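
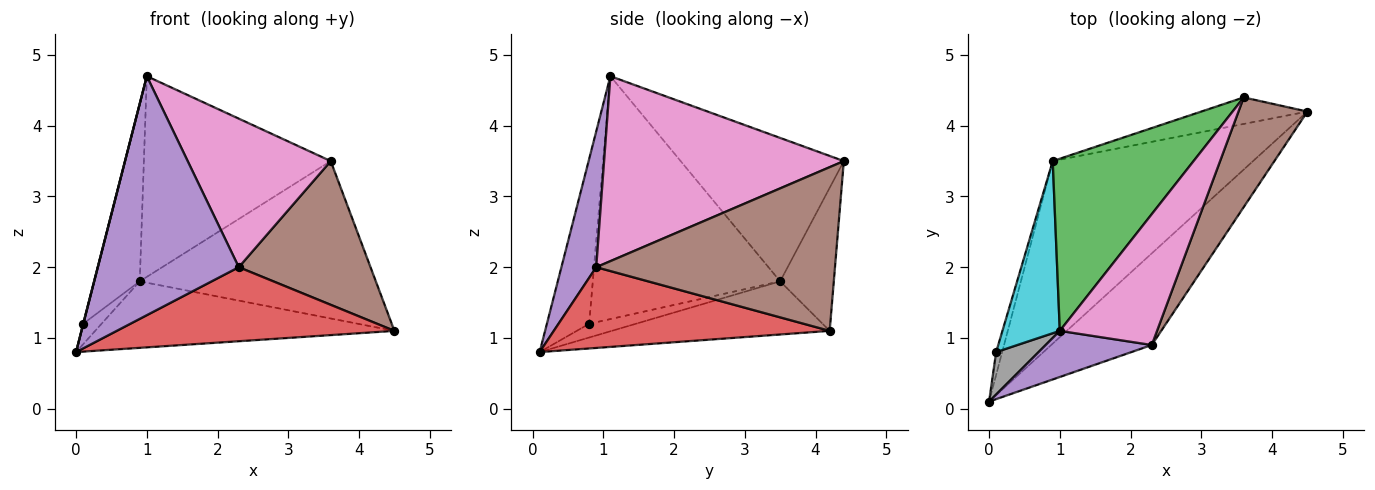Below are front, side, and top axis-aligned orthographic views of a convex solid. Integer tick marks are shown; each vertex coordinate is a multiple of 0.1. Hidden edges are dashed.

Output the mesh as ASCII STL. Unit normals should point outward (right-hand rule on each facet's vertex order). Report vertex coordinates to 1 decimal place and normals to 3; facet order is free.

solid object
 facet normal -0.242 0.332 -0.912
  outer loop
   vertex 0.9 3.5 1.8
   vertex 4.5 4.2 1.1
   vertex 0.0 0.1 0.8
  endloop
 endfacet
 facet normal -0.219 0.962 -0.162
  outer loop
   vertex 0.9 3.5 1.8
   vertex 3.6 4.4 3.5
   vertex 4.5 4.2 1.1
  endloop
 endfacet
 facet normal -0.553 0.633 0.543
  outer loop
   vertex 0.9 3.5 1.8
   vertex 1.0 1.1 4.7
   vertex 3.6 4.4 3.5
  endloop
 endfacet
 facet normal 0.530 -0.533 -0.660
  outer loop
   vertex 2.3 0.9 2.0
   vertex 0.0 0.1 0.8
   vertex 4.5 4.2 1.1
  endloop
 endfacet
 facet normal 0.236 -0.954 0.184
  outer loop
   vertex 2.3 0.9 2.0
   vertex 1.0 1.1 4.7
   vertex 0.0 0.1 0.8
  endloop
 endfacet
 facet normal 0.822 -0.453 0.346
  outer loop
   vertex 2.3 0.9 2.0
   vertex 4.5 4.2 1.1
   vertex 3.6 4.4 3.5
  endloop
 endfacet
 facet normal 0.783 -0.467 0.411
  outer loop
   vertex 2.3 0.9 2.0
   vertex 3.6 4.4 3.5
   vertex 1.0 1.1 4.7
  endloop
 endfacet
 facet normal -0.968 -0.004 0.249
  outer loop
   vertex 0.1 0.8 1.2
   vertex 0.0 0.1 0.8
   vertex 1.0 1.1 4.7
  endloop
 endfacet
 facet normal -0.861 0.339 -0.378
  outer loop
   vertex 0.1 0.8 1.2
   vertex 0.9 3.5 1.8
   vertex 0.0 0.1 0.8
  endloop
 endfacet
 facet normal -0.947 0.231 0.224
  outer loop
   vertex 0.1 0.8 1.2
   vertex 1.0 1.1 4.7
   vertex 0.9 3.5 1.8
  endloop
 endfacet
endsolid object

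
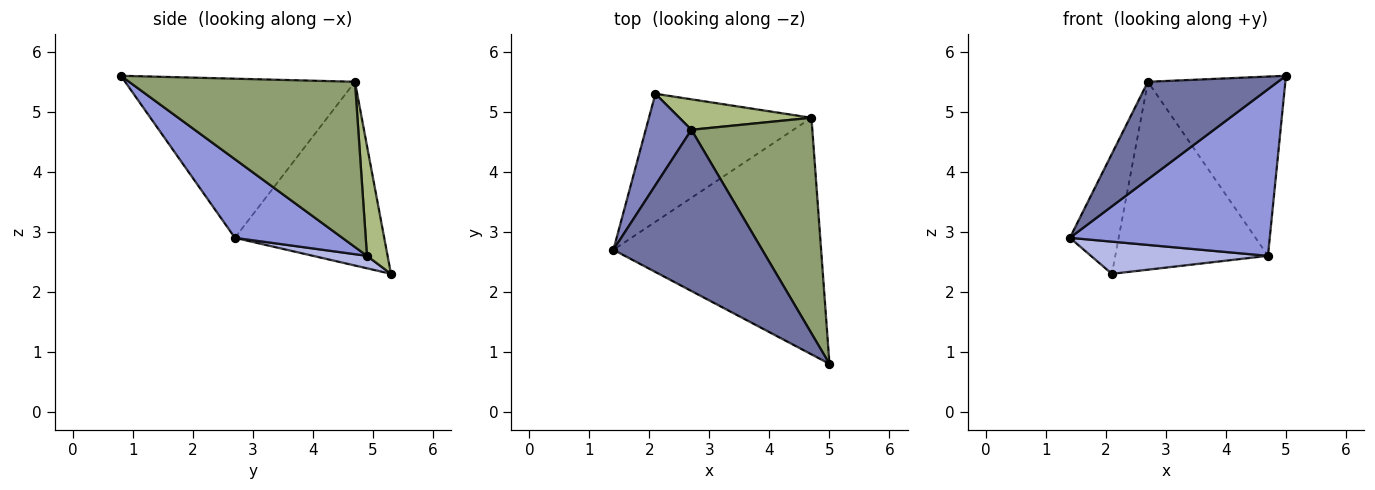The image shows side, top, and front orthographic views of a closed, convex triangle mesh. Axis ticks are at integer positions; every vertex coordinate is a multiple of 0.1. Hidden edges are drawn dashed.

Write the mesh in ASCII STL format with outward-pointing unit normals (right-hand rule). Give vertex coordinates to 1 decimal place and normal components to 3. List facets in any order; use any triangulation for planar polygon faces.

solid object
 facet normal -0.675 -0.382 0.631
  outer loop
   vertex 2.7 4.7 5.5
   vertex 1.4 2.7 2.9
   vertex 5.0 0.8 5.6
  endloop
 endfacet
 facet normal -0.925 0.302 0.230
  outer loop
   vertex 2.7 4.7 5.5
   vertex 2.1 5.3 2.3
   vertex 1.4 2.7 2.9
  endloop
 endfacet
 facet normal 0.296 -0.550 -0.781
  outer loop
   vertex 4.7 4.9 2.6
   vertex 5.0 0.8 5.6
   vertex 1.4 2.7 2.9
  endloop
 endfacet
 facet normal 0.074 -0.243 -0.967
  outer loop
   vertex 4.7 4.9 2.6
   vertex 1.4 2.7 2.9
   vertex 2.1 5.3 2.3
  endloop
 endfacet
 facet normal 0.724 0.441 0.530
  outer loop
   vertex 4.7 4.9 2.6
   vertex 2.7 4.7 5.5
   vertex 5.0 0.8 5.6
  endloop
 endfacet
 facet normal 0.132 0.978 0.159
  outer loop
   vertex 4.7 4.9 2.6
   vertex 2.1 5.3 2.3
   vertex 2.7 4.7 5.5
  endloop
 endfacet
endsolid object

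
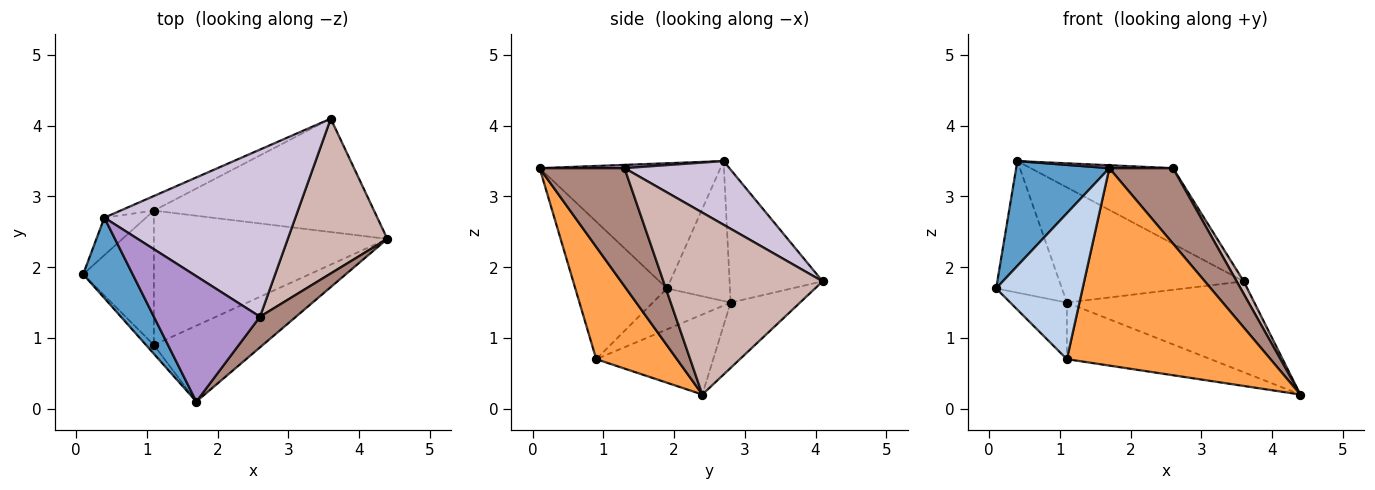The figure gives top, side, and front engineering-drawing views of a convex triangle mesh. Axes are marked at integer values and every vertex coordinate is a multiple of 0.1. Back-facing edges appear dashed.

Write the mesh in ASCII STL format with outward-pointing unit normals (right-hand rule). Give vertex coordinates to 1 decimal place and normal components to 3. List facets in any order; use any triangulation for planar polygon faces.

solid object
 facet normal -0.839 -0.432 0.332
  outer loop
   vertex 0.4 2.7 3.5
   vertex 0.1 1.9 1.7
   vertex 1.7 0.1 3.4
  endloop
 endfacet
 facet normal -0.727 -0.685 -0.042
  outer loop
   vertex 1.1 0.9 0.7
   vertex 1.7 0.1 3.4
   vertex 0.1 1.9 1.7
  endloop
 endfacet
 facet normal 0.347 -0.875 -0.336
  outer loop
   vertex 1.1 0.9 0.7
   vertex 4.4 2.4 0.2
   vertex 1.7 0.1 3.4
  endloop
 endfacet
 facet normal -0.226 0.609 -0.760
  outer loop
   vertex 1.1 2.8 1.5
   vertex 3.6 4.1 1.8
   vertex 4.4 2.4 0.2
  endloop
 endfacet
 facet normal -0.471 0.342 -0.813
  outer loop
   vertex 1.1 2.8 1.5
   vertex 1.1 0.9 0.7
   vertex 0.1 1.9 1.7
  endloop
 endfacet
 facet normal -0.301 0.370 -0.879
  outer loop
   vertex 1.1 2.8 1.5
   vertex 4.4 2.4 0.2
   vertex 1.1 0.9 0.7
  endloop
 endfacet
 facet normal -0.677 0.708 -0.202
  outer loop
   vertex 1.1 2.8 1.5
   vertex 0.1 1.9 1.7
   vertex 0.4 2.7 3.5
  endloop
 endfacet
 facet normal -0.448 0.887 -0.112
  outer loop
   vertex 1.1 2.8 1.5
   vertex 0.4 2.7 3.5
   vertex 3.6 4.1 1.8
  endloop
 endfacet
 facet normal 0.031 -0.023 0.999
  outer loop
   vertex 2.6 1.3 3.4
   vertex 0.4 2.7 3.5
   vertex 1.7 0.1 3.4
  endloop
 endfacet
 facet normal 0.291 0.394 0.872
  outer loop
   vertex 2.6 1.3 3.4
   vertex 3.6 4.1 1.8
   vertex 0.4 2.7 3.5
  endloop
 endfacet
 facet normal 0.777 -0.583 0.237
  outer loop
   vertex 2.6 1.3 3.4
   vertex 1.7 0.1 3.4
   vertex 4.4 2.4 0.2
  endloop
 endfacet
 facet normal 0.877 -0.039 0.480
  outer loop
   vertex 2.6 1.3 3.4
   vertex 4.4 2.4 0.2
   vertex 3.6 4.1 1.8
  endloop
 endfacet
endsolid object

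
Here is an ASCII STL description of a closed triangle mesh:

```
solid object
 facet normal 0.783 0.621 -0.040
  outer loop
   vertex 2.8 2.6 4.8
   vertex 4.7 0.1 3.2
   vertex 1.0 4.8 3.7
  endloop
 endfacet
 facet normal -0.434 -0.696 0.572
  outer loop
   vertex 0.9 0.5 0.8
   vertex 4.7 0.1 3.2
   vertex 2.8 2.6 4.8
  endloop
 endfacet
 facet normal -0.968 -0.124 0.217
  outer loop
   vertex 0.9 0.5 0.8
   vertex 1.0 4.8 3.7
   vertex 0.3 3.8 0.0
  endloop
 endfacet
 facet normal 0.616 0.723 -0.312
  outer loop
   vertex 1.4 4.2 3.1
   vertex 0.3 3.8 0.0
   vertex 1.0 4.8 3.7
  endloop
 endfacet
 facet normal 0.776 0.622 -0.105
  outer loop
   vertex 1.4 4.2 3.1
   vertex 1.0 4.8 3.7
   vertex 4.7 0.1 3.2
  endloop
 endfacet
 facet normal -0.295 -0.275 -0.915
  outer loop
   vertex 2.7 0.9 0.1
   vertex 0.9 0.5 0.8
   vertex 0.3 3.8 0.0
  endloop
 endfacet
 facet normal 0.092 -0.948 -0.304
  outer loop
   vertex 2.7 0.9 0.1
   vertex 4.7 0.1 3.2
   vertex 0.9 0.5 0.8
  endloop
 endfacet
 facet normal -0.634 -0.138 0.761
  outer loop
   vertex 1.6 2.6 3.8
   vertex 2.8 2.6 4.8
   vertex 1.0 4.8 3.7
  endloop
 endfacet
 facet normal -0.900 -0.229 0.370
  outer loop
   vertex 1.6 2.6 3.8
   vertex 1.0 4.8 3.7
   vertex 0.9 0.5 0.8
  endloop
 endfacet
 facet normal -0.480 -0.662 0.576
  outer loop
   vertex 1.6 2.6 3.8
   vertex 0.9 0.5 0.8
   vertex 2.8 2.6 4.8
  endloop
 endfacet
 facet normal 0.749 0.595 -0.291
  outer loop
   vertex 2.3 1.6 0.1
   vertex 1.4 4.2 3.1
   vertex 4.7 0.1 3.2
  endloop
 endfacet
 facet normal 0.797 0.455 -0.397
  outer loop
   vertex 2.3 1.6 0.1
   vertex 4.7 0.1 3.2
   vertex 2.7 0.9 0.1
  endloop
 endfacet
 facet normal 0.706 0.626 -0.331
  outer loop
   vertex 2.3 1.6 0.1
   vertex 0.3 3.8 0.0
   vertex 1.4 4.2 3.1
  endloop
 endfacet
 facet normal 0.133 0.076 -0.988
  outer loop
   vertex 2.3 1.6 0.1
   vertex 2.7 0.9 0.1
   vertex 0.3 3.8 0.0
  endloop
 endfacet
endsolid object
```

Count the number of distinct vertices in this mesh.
9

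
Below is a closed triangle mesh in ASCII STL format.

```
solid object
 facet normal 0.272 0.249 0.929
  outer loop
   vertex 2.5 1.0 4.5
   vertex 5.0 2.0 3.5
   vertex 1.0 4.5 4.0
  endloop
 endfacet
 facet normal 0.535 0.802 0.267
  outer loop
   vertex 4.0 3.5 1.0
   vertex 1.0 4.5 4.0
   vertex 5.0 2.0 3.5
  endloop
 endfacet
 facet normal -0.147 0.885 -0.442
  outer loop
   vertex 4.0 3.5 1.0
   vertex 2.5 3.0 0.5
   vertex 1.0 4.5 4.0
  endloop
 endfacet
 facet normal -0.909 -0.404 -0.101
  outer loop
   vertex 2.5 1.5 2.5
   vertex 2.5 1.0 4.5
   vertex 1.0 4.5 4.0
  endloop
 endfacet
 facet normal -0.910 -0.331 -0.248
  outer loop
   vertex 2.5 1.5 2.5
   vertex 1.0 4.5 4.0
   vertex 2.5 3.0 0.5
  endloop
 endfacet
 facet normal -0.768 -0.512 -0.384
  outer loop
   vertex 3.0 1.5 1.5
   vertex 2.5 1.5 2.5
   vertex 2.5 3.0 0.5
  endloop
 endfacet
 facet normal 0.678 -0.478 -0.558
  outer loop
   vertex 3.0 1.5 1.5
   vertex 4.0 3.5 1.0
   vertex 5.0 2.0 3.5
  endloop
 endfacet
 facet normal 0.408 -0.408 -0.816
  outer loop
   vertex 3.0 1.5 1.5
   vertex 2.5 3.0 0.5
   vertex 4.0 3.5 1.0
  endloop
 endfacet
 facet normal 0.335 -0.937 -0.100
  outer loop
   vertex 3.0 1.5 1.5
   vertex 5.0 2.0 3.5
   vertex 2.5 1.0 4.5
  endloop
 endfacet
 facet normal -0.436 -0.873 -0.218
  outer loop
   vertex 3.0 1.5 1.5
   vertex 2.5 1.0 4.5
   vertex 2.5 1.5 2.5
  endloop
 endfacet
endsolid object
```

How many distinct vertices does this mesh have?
7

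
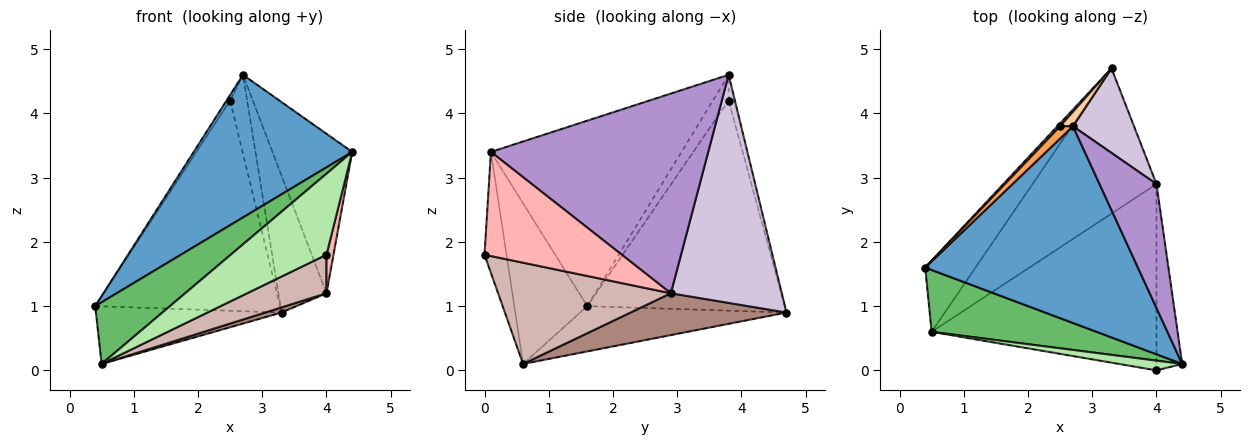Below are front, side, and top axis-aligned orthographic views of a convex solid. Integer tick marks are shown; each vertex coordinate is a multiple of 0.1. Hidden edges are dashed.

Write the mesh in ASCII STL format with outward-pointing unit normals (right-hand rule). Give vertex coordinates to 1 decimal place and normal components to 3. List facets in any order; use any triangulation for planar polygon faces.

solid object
 facet normal -0.577 -0.479 0.661
  outer loop
   vertex 2.7 3.8 4.6
   vertex 0.4 1.6 1.0
   vertex 4.4 0.1 3.4
  endloop
 endfacet
 facet normal -0.730 0.683 0.009
  outer loop
   vertex 2.5 3.8 4.2
   vertex 3.3 4.7 0.9
   vertex 0.4 1.6 1.0
  endloop
 endfacet
 facet normal -0.877 0.199 0.438
  outer loop
   vertex 2.5 3.8 4.2
   vertex 0.4 1.6 1.0
   vertex 2.7 3.8 4.6
  endloop
 endfacet
 facet normal -0.340 0.925 0.170
  outer loop
   vertex 2.5 3.8 4.2
   vertex 2.7 3.8 4.6
   vertex 3.3 4.7 0.9
  endloop
 endfacet
 facet normal -0.568 -0.581 0.583
  outer loop
   vertex 0.5 0.6 0.1
   vertex 4.4 0.1 3.4
   vertex 0.4 1.6 1.0
  endloop
 endfacet
 facet normal -0.222 -0.968 0.116
  outer loop
   vertex 0.5 0.6 0.1
   vertex 4.0 0.0 1.8
   vertex 4.4 0.1 3.4
  endloop
 endfacet
 facet normal -0.573 0.516 -0.637
  outer loop
   vertex 0.5 0.6 0.1
   vertex 0.4 1.6 1.0
   vertex 3.3 4.7 0.9
  endloop
 endfacet
 facet normal 0.970 -0.050 -0.239
  outer loop
   vertex 4.0 2.9 1.2
   vertex 4.4 0.1 3.4
   vertex 4.0 0.0 1.8
  endloop
 endfacet
 facet normal 0.907 0.333 0.259
  outer loop
   vertex 4.0 2.9 1.2
   vertex 2.7 3.8 4.6
   vertex 4.4 0.1 3.4
  endloop
 endfacet
 facet normal 0.891 0.386 0.238
  outer loop
   vertex 4.0 2.9 1.2
   vertex 3.3 4.7 0.9
   vertex 2.7 3.8 4.6
  endloop
 endfacet
 facet normal 0.320 -0.034 -0.947
  outer loop
   vertex 4.0 2.9 1.2
   vertex 0.5 0.6 0.1
   vertex 3.3 4.7 0.9
  endloop
 endfacet
 facet normal 0.403 -0.185 -0.896
  outer loop
   vertex 4.0 2.9 1.2
   vertex 4.0 0.0 1.8
   vertex 0.5 0.6 0.1
  endloop
 endfacet
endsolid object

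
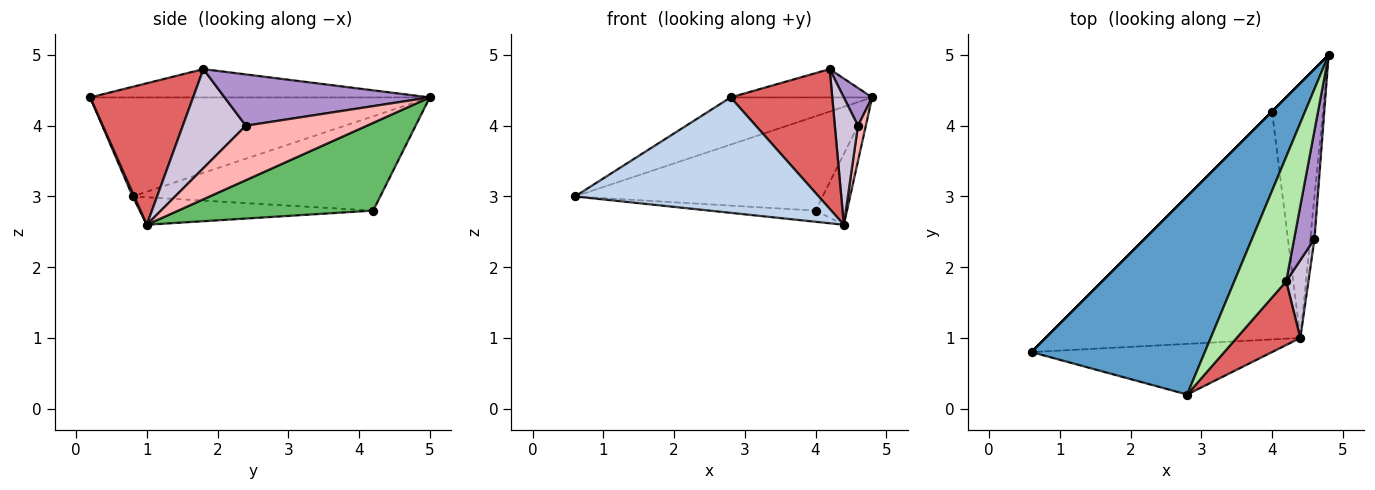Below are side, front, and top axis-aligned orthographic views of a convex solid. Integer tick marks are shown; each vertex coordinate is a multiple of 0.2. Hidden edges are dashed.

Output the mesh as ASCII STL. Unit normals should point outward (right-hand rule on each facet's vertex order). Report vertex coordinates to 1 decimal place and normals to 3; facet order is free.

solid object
 facet normal -0.486 0.202 0.850
  outer loop
   vertex 2.8 0.2 4.4
   vertex 4.8 5.0 4.4
   vertex 0.6 0.8 3.0
  endloop
 endfacet
 facet normal 0.006 -0.916 -0.402
  outer loop
   vertex 2.8 0.2 4.4
   vertex 0.6 0.8 3.0
   vertex 4.4 1.0 2.6
  endloop
 endfacet
 facet normal -0.707 0.707 0.000
  outer loop
   vertex 4.0 4.2 2.8
   vertex 0.6 0.8 3.0
   vertex 4.8 5.0 4.4
  endloop
 endfacet
 facet normal -0.107 0.049 -0.993
  outer loop
   vertex 4.0 4.2 2.8
   vertex 4.4 1.0 2.6
   vertex 0.6 0.8 3.0
  endloop
 endfacet
 facet normal 0.856 0.138 -0.497
  outer loop
   vertex 4.0 4.2 2.8
   vertex 4.8 5.0 4.4
   vertex 4.4 1.0 2.6
  endloop
 endfacet
 facet normal -0.470 0.196 0.861
  outer loop
   vertex 4.2 1.8 4.8
   vertex 4.8 5.0 4.4
   vertex 2.8 0.2 4.4
  endloop
 endfacet
 facet normal 0.678 -0.669 0.305
  outer loop
   vertex 4.2 1.8 4.8
   vertex 2.8 0.2 4.4
   vertex 4.4 1.0 2.6
  endloop
 endfacet
 facet normal 0.995 -0.065 -0.078
  outer loop
   vertex 4.6 2.4 4.0
   vertex 4.4 1.0 2.6
   vertex 4.8 5.0 4.4
  endloop
 endfacet
 facet normal 0.922 -0.127 0.366
  outer loop
   vertex 4.6 2.4 4.0
   vertex 4.8 5.0 4.4
   vertex 4.2 1.8 4.8
  endloop
 endfacet
 facet normal 0.918 -0.337 0.206
  outer loop
   vertex 4.6 2.4 4.0
   vertex 4.2 1.8 4.8
   vertex 4.4 1.0 2.6
  endloop
 endfacet
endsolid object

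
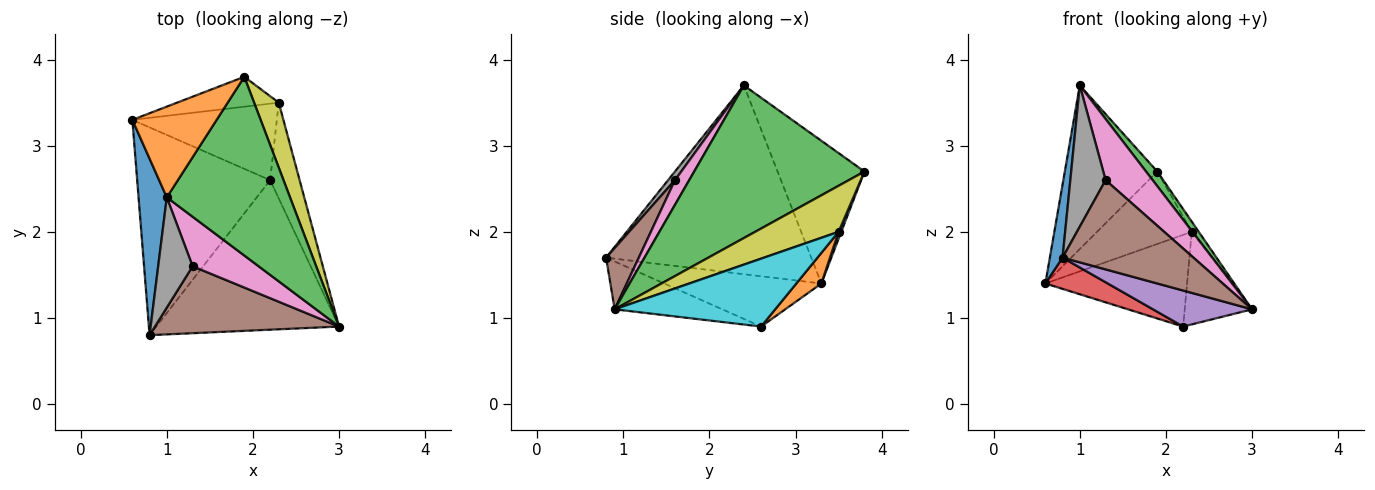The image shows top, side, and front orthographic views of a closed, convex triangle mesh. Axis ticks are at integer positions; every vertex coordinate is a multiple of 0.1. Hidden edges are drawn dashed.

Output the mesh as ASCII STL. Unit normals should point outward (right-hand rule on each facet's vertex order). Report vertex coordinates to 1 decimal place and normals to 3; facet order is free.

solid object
 facet normal -0.987 -0.061 0.148
  outer loop
   vertex 1.0 2.4 3.7
   vertex 0.6 3.3 1.4
   vertex 0.8 0.8 1.7
  endloop
 endfacet
 facet normal -0.635 0.676 0.375
  outer loop
   vertex 1.9 3.8 2.7
   vertex 0.6 3.3 1.4
   vertex 1.0 2.4 3.7
  endloop
 endfacet
 facet normal 0.777 -0.051 0.627
  outer loop
   vertex 1.9 3.8 2.7
   vertex 1.0 2.4 3.7
   vertex 3.0 0.9 1.1
  endloop
 endfacet
 facet normal -0.350 -0.139 -0.926
  outer loop
   vertex 2.2 2.6 0.9
   vertex 0.8 0.8 1.7
   vertex 0.6 3.3 1.4
  endloop
 endfacet
 facet normal -0.247 -0.227 -0.942
  outer loop
   vertex 2.2 2.6 0.9
   vertex 3.0 0.9 1.1
   vertex 0.8 0.8 1.7
  endloop
 endfacet
 facet normal 0.196 -0.784 0.588
  outer loop
   vertex 1.3 1.6 2.6
   vertex 0.8 0.8 1.7
   vertex 3.0 0.9 1.1
  endloop
 endfacet
 facet normal 0.229 -0.756 0.613
  outer loop
   vertex 1.3 1.6 2.6
   vertex 3.0 0.9 1.1
   vertex 1.0 2.4 3.7
  endloop
 endfacet
 facet normal 0.152 -0.779 0.608
  outer loop
   vertex 1.3 1.6 2.6
   vertex 1.0 2.4 3.7
   vertex 0.8 0.8 1.7
  endloop
 endfacet
 facet normal 0.879 0.074 0.471
  outer loop
   vertex 2.3 3.5 2.0
   vertex 1.9 3.8 2.7
   vertex 3.0 0.9 1.1
  endloop
 endfacet
 facet normal 0.856 0.359 -0.372
  outer loop
   vertex 2.3 3.5 2.0
   vertex 3.0 0.9 1.1
   vertex 2.2 2.6 0.9
  endloop
 endfacet
 facet normal 0.026 0.924 -0.381
  outer loop
   vertex 2.3 3.5 2.0
   vertex 0.6 3.3 1.4
   vertex 1.9 3.8 2.7
  endloop
 endfacet
 facet normal 0.135 0.761 -0.635
  outer loop
   vertex 2.3 3.5 2.0
   vertex 2.2 2.6 0.9
   vertex 0.6 3.3 1.4
  endloop
 endfacet
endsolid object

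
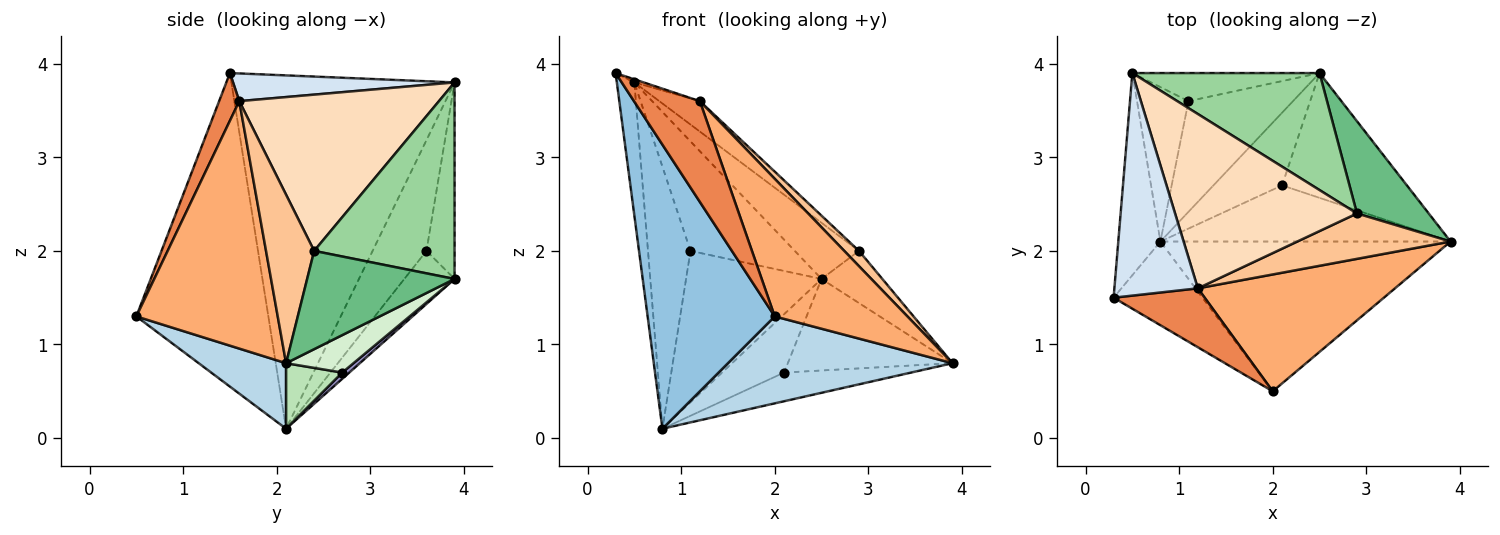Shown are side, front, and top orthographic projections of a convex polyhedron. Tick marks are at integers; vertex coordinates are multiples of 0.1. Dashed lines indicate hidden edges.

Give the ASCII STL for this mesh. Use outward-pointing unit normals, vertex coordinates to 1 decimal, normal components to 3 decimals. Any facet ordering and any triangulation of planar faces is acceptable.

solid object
 facet normal -0.990 0.078 -0.118
  outer loop
   vertex 0.8 2.1 0.1
   vertex 0.3 1.5 3.9
   vertex 0.5 3.9 3.8
  endloop
 endfacet
 facet normal -0.706 -0.680 -0.200
  outer loop
   vertex 2.0 0.5 1.3
   vertex 0.3 1.5 3.9
   vertex 0.8 2.1 0.1
  endloop
 endfacet
 facet normal 0.192 -0.493 -0.849
  outer loop
   vertex 2.0 0.5 1.3
   vertex 0.8 2.1 0.1
   vertex 3.9 2.1 0.8
  endloop
 endfacet
 facet normal 0.315 0.013 0.949
  outer loop
   vertex 1.2 1.6 3.6
   vertex 0.5 3.9 3.8
   vertex 0.3 1.5 3.9
  endloop
 endfacet
 facet normal 0.255 -0.835 0.488
  outer loop
   vertex 1.2 1.6 3.6
   vertex 0.3 1.5 3.9
   vertex 2.0 0.5 1.3
  endloop
 endfacet
 facet normal 0.630 -0.592 0.502
  outer loop
   vertex 1.2 1.6 3.6
   vertex 2.0 0.5 1.3
   vertex 3.9 2.1 0.8
  endloop
 endfacet
 facet normal 0.722 -0.220 0.656
  outer loop
   vertex 2.9 2.4 2.0
   vertex 1.2 1.6 3.6
   vertex 3.9 2.1 0.8
  endloop
 endfacet
 facet normal 0.646 0.131 0.752
  outer loop
   vertex 2.9 2.4 2.0
   vertex 0.5 3.9 3.8
   vertex 1.2 1.6 3.6
  endloop
 endfacet
 facet normal 0.766 0.316 0.559
  outer loop
   vertex 2.9 2.4 2.0
   vertex 3.9 2.1 0.8
   vertex 2.5 3.9 1.7
  endloop
 endfacet
 facet normal 0.687 0.314 0.655
  outer loop
   vertex 2.9 2.4 2.0
   vertex 2.5 3.9 1.7
   vertex 0.5 3.9 3.8
  endloop
 endfacet
 facet normal 0.197 0.446 -0.873
  outer loop
   vertex 2.1 2.7 0.7
   vertex 3.9 2.1 0.8
   vertex 0.8 2.1 0.1
  endloop
 endfacet
 facet normal 0.235 0.575 -0.784
  outer loop
   vertex 2.1 2.7 0.7
   vertex 2.5 3.9 1.7
   vertex 3.9 2.1 0.8
  endloop
 endfacet
 facet normal 0.071 0.625 -0.778
  outer loop
   vertex 2.1 2.7 0.7
   vertex 0.8 2.1 0.1
   vertex 2.5 3.9 1.7
  endloop
 endfacet
 facet normal -0.738 0.582 -0.343
  outer loop
   vertex 1.1 3.6 2.0
   vertex 0.8 2.1 0.1
   vertex 0.5 3.9 3.8
  endloop
 endfacet
 facet normal -0.252 0.937 -0.240
  outer loop
   vertex 1.1 3.6 2.0
   vertex 0.5 3.9 3.8
   vertex 2.5 3.9 1.7
  endloop
 endfacet
 facet normal -0.287 0.773 -0.565
  outer loop
   vertex 1.1 3.6 2.0
   vertex 2.5 3.9 1.7
   vertex 0.8 2.1 0.1
  endloop
 endfacet
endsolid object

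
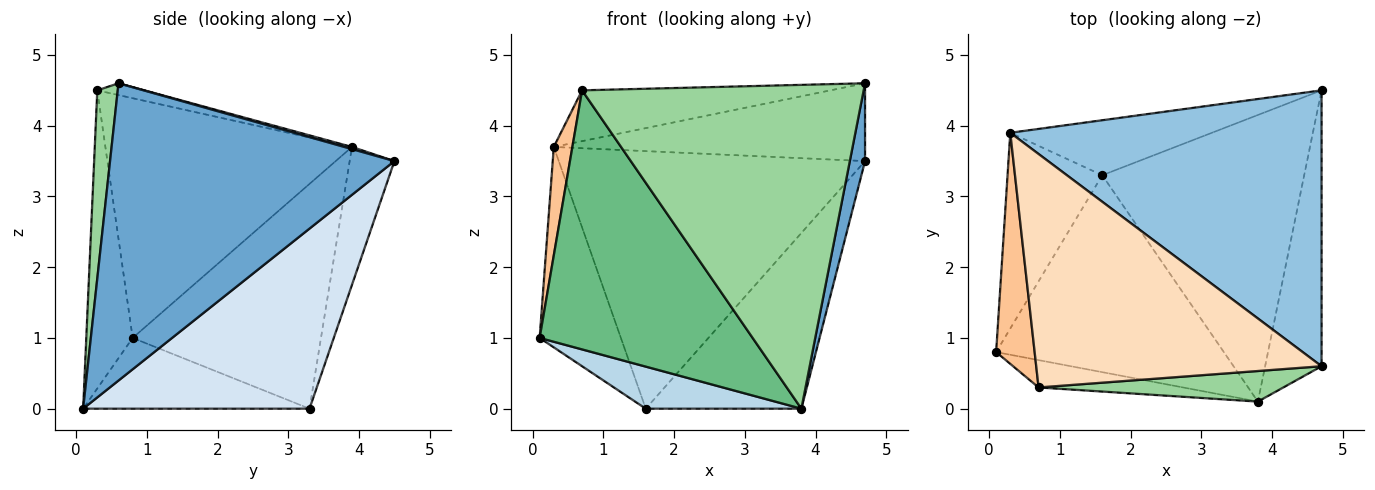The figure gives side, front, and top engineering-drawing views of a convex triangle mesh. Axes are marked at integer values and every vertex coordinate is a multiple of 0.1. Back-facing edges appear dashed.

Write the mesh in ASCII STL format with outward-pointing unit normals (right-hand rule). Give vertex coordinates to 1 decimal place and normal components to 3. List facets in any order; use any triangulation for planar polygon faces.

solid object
 facet normal 0.981 -0.053 -0.186
  outer loop
   vertex 3.8 0.1 0.0
   vertex 4.7 4.5 3.5
   vertex 4.7 0.6 4.6
  endloop
 endfacet
 facet normal 0.007 0.271 0.962
  outer loop
   vertex 0.3 3.9 3.7
   vertex 4.7 0.6 4.6
   vertex 4.7 4.5 3.5
  endloop
 endfacet
 facet normal -0.291 -0.200 -0.936
  outer loop
   vertex 1.6 3.3 0.0
   vertex 3.8 0.1 0.0
   vertex 0.1 0.8 1.0
  endloop
 endfacet
 facet normal 0.605 0.416 -0.679
  outer loop
   vertex 1.6 3.3 0.0
   vertex 4.7 4.5 3.5
   vertex 3.8 0.1 0.0
  endloop
 endfacet
 facet normal -0.856 0.369 -0.361
  outer loop
   vertex 1.6 3.3 0.0
   vertex 0.1 0.8 1.0
   vertex 0.3 3.9 3.7
  endloop
 endfacet
 facet normal -0.141 0.968 -0.207
  outer loop
   vertex 1.6 3.3 0.0
   vertex 0.3 3.9 3.7
   vertex 4.7 4.5 3.5
  endloop
 endfacet
 facet normal -0.985 -0.074 0.158
  outer loop
   vertex 0.7 0.3 4.5
   vertex 0.3 3.9 3.7
   vertex 0.1 0.8 1.0
  endloop
 endfacet
 facet normal -0.040 0.212 0.976
  outer loop
   vertex 0.7 0.3 4.5
   vertex 4.7 0.6 4.6
   vertex 0.3 3.9 3.7
  endloop
 endfacet
 facet normal -0.212 -0.972 -0.103
  outer loop
   vertex 0.7 0.3 4.5
   vertex 0.1 0.8 1.0
   vertex 3.8 0.1 0.0
  endloop
 endfacet
 facet normal 0.072 -0.993 0.094
  outer loop
   vertex 0.7 0.3 4.5
   vertex 3.8 0.1 0.0
   vertex 4.7 0.6 4.6
  endloop
 endfacet
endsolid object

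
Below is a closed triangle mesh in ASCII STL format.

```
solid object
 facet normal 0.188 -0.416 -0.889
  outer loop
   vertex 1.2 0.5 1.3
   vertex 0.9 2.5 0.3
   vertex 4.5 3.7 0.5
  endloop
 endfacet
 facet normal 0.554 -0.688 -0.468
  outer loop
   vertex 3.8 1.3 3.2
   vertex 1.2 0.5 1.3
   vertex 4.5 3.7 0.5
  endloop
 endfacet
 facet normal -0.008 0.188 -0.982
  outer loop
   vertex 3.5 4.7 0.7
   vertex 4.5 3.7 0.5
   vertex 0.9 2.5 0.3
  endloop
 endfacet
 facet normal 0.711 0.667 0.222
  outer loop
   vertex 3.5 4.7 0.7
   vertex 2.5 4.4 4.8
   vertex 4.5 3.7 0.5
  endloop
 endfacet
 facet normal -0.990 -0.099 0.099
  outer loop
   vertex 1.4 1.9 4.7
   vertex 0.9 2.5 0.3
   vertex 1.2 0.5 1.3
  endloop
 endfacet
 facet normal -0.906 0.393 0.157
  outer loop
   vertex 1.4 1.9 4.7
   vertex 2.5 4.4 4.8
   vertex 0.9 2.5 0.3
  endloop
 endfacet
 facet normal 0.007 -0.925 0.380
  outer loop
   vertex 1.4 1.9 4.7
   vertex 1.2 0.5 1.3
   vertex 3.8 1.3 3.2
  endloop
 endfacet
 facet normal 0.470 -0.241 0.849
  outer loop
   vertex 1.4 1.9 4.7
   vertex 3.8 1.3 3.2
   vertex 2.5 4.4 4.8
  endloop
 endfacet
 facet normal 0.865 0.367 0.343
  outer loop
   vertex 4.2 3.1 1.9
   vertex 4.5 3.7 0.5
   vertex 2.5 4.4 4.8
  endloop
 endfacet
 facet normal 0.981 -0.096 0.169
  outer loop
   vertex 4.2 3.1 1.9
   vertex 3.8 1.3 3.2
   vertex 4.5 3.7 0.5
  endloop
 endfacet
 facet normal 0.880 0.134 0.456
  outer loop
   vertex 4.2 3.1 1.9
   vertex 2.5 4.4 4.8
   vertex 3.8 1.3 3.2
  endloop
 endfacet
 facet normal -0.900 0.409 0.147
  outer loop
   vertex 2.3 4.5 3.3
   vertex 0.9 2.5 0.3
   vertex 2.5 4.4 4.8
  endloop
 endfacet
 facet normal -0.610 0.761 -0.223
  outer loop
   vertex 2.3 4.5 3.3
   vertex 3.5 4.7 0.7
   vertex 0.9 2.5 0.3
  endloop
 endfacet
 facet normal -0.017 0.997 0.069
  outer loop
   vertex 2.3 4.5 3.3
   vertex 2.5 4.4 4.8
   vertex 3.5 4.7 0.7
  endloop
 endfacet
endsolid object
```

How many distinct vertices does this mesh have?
9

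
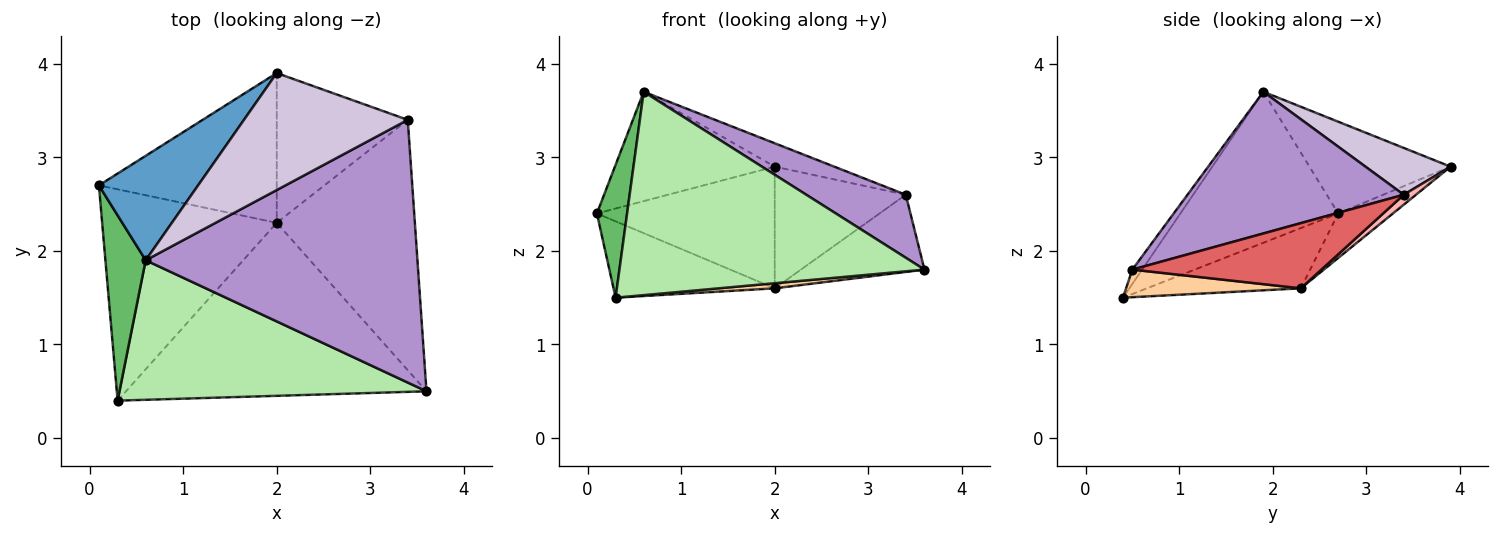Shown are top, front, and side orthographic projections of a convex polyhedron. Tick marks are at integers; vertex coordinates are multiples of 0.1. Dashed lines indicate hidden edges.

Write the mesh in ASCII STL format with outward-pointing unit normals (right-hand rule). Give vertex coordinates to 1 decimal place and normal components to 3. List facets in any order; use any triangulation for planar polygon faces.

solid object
 facet normal -0.538 0.610 0.582
  outer loop
   vertex 0.6 1.9 3.7
   vertex 2.0 3.9 2.9
   vertex 0.1 2.7 2.4
  endloop
 endfacet
 facet normal -0.190 0.619 -0.762
  outer loop
   vertex 2.0 2.3 1.6
   vertex 0.1 2.7 2.4
   vertex 2.0 3.9 2.9
  endloop
 endfacet
 facet normal -0.309 0.323 -0.895
  outer loop
   vertex 0.3 0.4 1.5
   vertex 0.1 2.7 2.4
   vertex 2.0 2.3 1.6
  endloop
 endfacet
 facet normal 0.091 -0.029 -0.995
  outer loop
   vertex 0.3 0.4 1.5
   vertex 2.0 2.3 1.6
   vertex 3.6 0.5 1.8
  endloop
 endfacet
 facet normal -0.950 -0.182 0.254
  outer loop
   vertex 0.3 0.4 1.5
   vertex 0.6 1.9 3.7
   vertex 0.1 2.7 2.4
  endloop
 endfacet
 facet normal -0.026 -0.824 0.566
  outer loop
   vertex 0.3 0.4 1.5
   vertex 3.6 0.5 1.8
   vertex 0.6 1.9 3.7
  endloop
 endfacet
 facet normal 0.411 0.269 -0.871
  outer loop
   vertex 3.4 3.4 2.6
   vertex 3.6 0.5 1.8
   vertex 2.0 2.3 1.6
  endloop
 endfacet
 facet normal 0.059 0.630 -0.775
  outer loop
   vertex 3.4 3.4 2.6
   vertex 2.0 2.3 1.6
   vertex 2.0 3.9 2.9
  endloop
 endfacet
 facet normal 0.452 -0.208 0.867
  outer loop
   vertex 3.4 3.4 2.6
   vertex 0.6 1.9 3.7
   vertex 3.6 0.5 1.8
  endloop
 endfacet
 facet normal 0.270 0.189 0.944
  outer loop
   vertex 3.4 3.4 2.6
   vertex 2.0 3.9 2.9
   vertex 0.6 1.9 3.7
  endloop
 endfacet
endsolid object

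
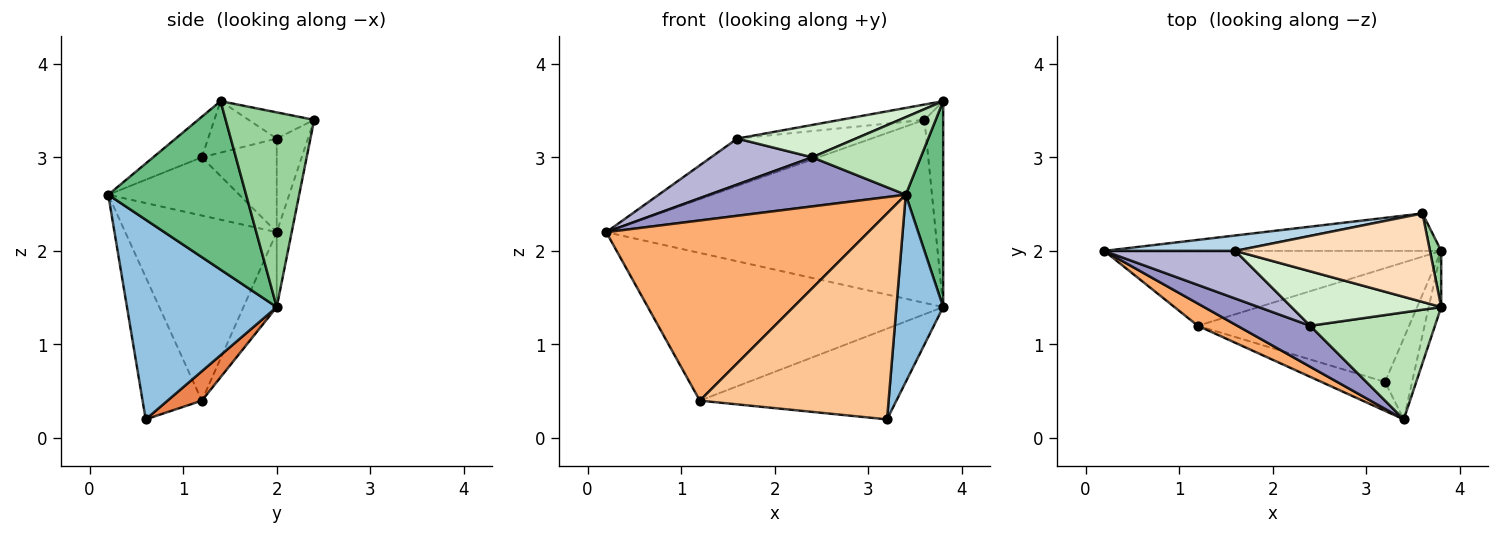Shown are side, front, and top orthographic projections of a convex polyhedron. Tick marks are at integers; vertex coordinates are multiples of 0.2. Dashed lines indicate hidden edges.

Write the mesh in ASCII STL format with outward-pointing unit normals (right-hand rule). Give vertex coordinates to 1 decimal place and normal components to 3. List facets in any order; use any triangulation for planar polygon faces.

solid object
 facet normal -0.044 0.979 -0.200
  outer loop
   vertex 3.6 2.4 3.4
   vertex 3.8 2.0 1.4
   vertex 0.2 2.0 2.2
  endloop
 endfacet
 facet normal 0.947 -0.296 -0.128
  outer loop
   vertex 3.2 0.6 0.2
   vertex 3.8 2.0 1.4
   vertex 3.4 0.2 2.6
  endloop
 endfacet
 facet normal -0.216 0.928 0.302
  outer loop
   vertex 1.6 2.0 3.2
   vertex 3.6 2.4 3.4
   vertex 0.2 2.0 2.2
  endloop
 endfacet
 facet normal -0.100 0.887 -0.450
  outer loop
   vertex 1.2 1.2 0.4
   vertex 0.2 2.0 2.2
   vertex 3.8 2.0 1.4
  endloop
 endfacet
 facet normal 0.108 0.620 -0.777
  outer loop
   vertex 1.2 1.2 0.4
   vertex 3.8 2.0 1.4
   vertex 3.2 0.6 0.2
  endloop
 endfacet
 facet normal -0.498 -0.861 0.106
  outer loop
   vertex 1.2 1.2 0.4
   vertex 3.4 0.2 2.6
   vertex 0.2 2.0 2.2
  endloop
 endfacet
 facet normal -0.297 -0.946 -0.133
  outer loop
   vertex 1.2 1.2 0.4
   vertex 3.2 0.6 0.2
   vertex 3.4 0.2 2.6
  endloop
 endfacet
 facet normal -0.131 0.169 0.977
  outer loop
   vertex 3.8 1.4 3.6
   vertex 3.6 2.4 3.4
   vertex 1.6 2.0 3.2
  endloop
 endfacet
 facet normal 0.963 -0.261 -0.071
  outer loop
   vertex 3.8 1.4 3.6
   vertex 3.4 0.2 2.6
   vertex 3.8 2.0 1.4
  endloop
 endfacet
 facet normal 0.977 0.207 0.056
  outer loop
   vertex 3.8 1.4 3.6
   vertex 3.8 2.0 1.4
   vertex 3.6 2.4 3.4
  endloop
 endfacet
 facet normal -0.254 -0.568 0.783
  outer loop
   vertex 2.4 1.2 3.0
   vertex 3.4 0.2 2.6
   vertex 3.8 1.4 3.6
  endloop
 endfacet
 facet normal -0.283 -0.490 0.825
  outer loop
   vertex 2.4 1.2 3.0
   vertex 3.8 1.4 3.6
   vertex 1.6 2.0 3.2
  endloop
 endfacet
 facet normal -0.456 -0.684 0.570
  outer loop
   vertex 2.4 1.2 3.0
   vertex 0.2 2.0 2.2
   vertex 3.4 0.2 2.6
  endloop
 endfacet
 facet normal -0.457 -0.617 0.640
  outer loop
   vertex 2.4 1.2 3.0
   vertex 1.6 2.0 3.2
   vertex 0.2 2.0 2.2
  endloop
 endfacet
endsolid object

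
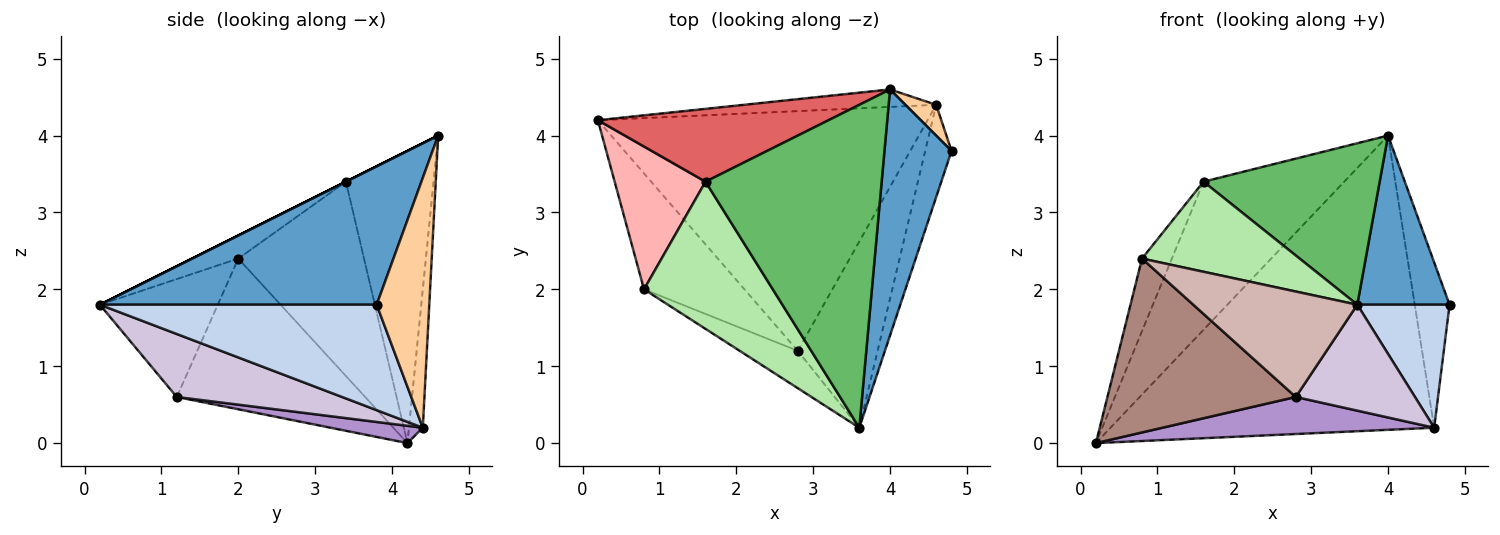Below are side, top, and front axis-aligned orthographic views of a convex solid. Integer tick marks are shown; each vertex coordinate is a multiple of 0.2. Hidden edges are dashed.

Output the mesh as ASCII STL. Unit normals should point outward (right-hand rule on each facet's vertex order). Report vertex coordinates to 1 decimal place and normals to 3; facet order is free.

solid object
 facet normal 0.862 -0.287 0.418
  outer loop
   vertex 4.0 4.6 4.0
   vertex 3.6 0.2 1.8
   vertex 4.8 3.8 1.8
  endloop
 endfacet
 facet normal 0.923 -0.308 -0.231
  outer loop
   vertex 4.6 4.4 0.2
   vertex 4.8 3.8 1.8
   vertex 3.6 0.2 1.8
  endloop
 endfacet
 facet normal -0.043 0.997 -0.059
  outer loop
   vertex 4.6 4.4 0.2
   vertex 0.2 4.2 0.0
   vertex 4.0 4.6 4.0
  endloop
 endfacet
 facet normal 0.830 0.549 0.102
  outer loop
   vertex 4.6 4.4 0.2
   vertex 4.0 4.6 4.0
   vertex 4.8 3.8 1.8
  endloop
 endfacet
 facet normal 0.000 -0.447 0.894
  outer loop
   vertex 1.6 3.4 3.4
   vertex 3.6 0.2 1.8
   vertex 4.0 4.6 4.0
  endloop
 endfacet
 facet normal -0.151 -0.516 0.843
  outer loop
   vertex 1.6 3.4 3.4
   vertex 0.8 2.0 2.4
   vertex 3.6 0.2 1.8
  endloop
 endfacet
 facet normal -0.488 0.783 0.385
  outer loop
   vertex 1.6 3.4 3.4
   vertex 4.0 4.6 4.0
   vertex 0.2 4.2 0.0
  endloop
 endfacet
 facet normal -0.886 0.210 0.414
  outer loop
   vertex 1.6 3.4 3.4
   vertex 0.2 4.2 0.0
   vertex 0.8 2.0 2.4
  endloop
 endfacet
 facet normal 0.052 -0.153 -0.987
  outer loop
   vertex 2.8 1.2 0.6
   vertex 0.2 4.2 0.0
   vertex 4.6 4.4 0.2
  endloop
 endfacet
 facet normal 0.566 -0.408 -0.717
  outer loop
   vertex 2.8 1.2 0.6
   vertex 4.6 4.4 0.2
   vertex 3.6 0.2 1.8
  endloop
 endfacet
 facet normal -0.640 -0.640 -0.426
  outer loop
   vertex 2.8 1.2 0.6
   vertex 0.8 2.0 2.4
   vertex 0.2 4.2 0.0
  endloop
 endfacet
 facet normal -0.561 -0.780 -0.276
  outer loop
   vertex 2.8 1.2 0.6
   vertex 3.6 0.2 1.8
   vertex 0.8 2.0 2.4
  endloop
 endfacet
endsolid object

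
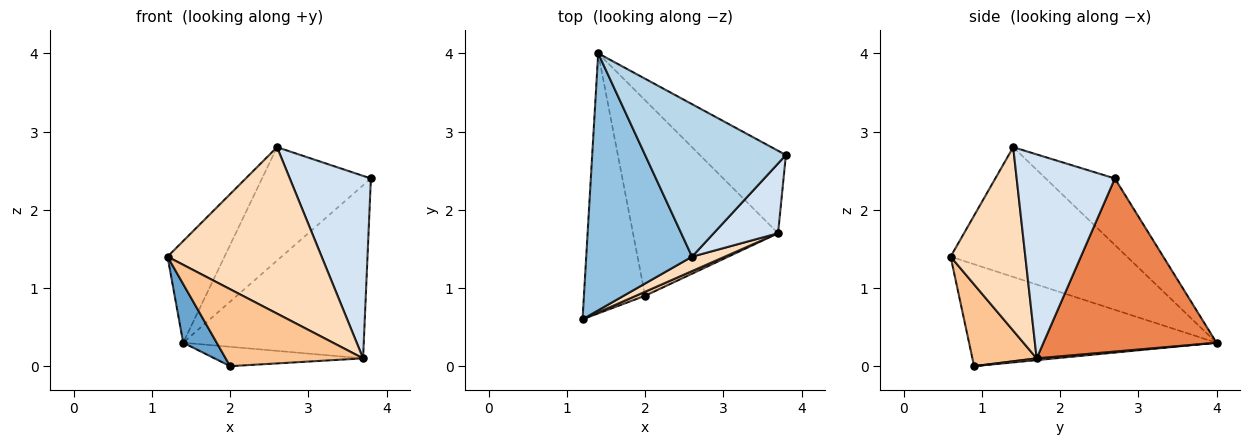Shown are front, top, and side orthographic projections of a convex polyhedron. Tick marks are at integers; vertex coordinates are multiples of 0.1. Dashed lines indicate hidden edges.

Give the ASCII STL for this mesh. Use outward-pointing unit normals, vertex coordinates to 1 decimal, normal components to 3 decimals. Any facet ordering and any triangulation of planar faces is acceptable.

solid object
 facet normal -0.852 -0.115 -0.511
  outer loop
   vertex 2.0 0.9 0.0
   vertex 1.2 0.6 1.4
   vertex 1.4 4.0 0.3
  endloop
 endfacet
 facet normal -0.752 0.243 0.613
  outer loop
   vertex 2.6 1.4 2.8
   vertex 1.4 4.0 0.3
   vertex 1.2 0.6 1.4
  endloop
 endfacet
 facet normal -0.354 0.558 0.750
  outer loop
   vertex 2.6 1.4 2.8
   vertex 3.8 2.7 2.4
   vertex 1.4 4.0 0.3
  endloop
 endfacet
 facet normal 0.749 -0.619 0.236
  outer loop
   vertex 3.7 1.7 0.1
   vertex 3.8 2.7 2.4
   vertex 2.6 1.4 2.8
  endloop
 endfacet
 facet normal 0.654 0.683 -0.325
  outer loop
   vertex 3.7 1.7 0.1
   vertex 1.4 4.0 0.3
   vertex 3.8 2.7 2.4
  endloop
 endfacet
 facet normal 0.012 0.099 -0.995
  outer loop
   vertex 3.7 1.7 0.1
   vertex 2.0 0.9 0.0
   vertex 1.4 4.0 0.3
  endloop
 endfacet
 facet normal 0.423 -0.905 0.048
  outer loop
   vertex 3.7 1.7 0.1
   vertex 1.2 0.6 1.4
   vertex 2.0 0.9 0.0
  endloop
 endfacet
 facet normal 0.435 -0.897 0.078
  outer loop
   vertex 3.7 1.7 0.1
   vertex 2.6 1.4 2.8
   vertex 1.2 0.6 1.4
  endloop
 endfacet
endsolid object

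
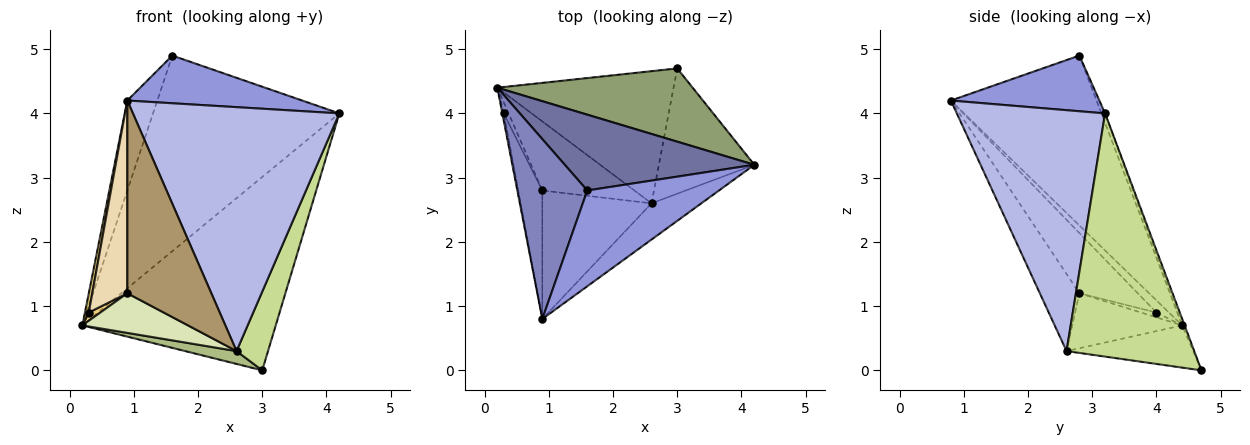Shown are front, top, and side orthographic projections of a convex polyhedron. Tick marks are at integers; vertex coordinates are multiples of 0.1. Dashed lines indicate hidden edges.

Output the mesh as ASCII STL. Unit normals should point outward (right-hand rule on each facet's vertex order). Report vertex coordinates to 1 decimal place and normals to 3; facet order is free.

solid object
 facet normal -0.018 0.932 0.361
  outer loop
   vertex 1.6 2.8 4.9
   vertex 4.2 3.2 4.0
   vertex 0.2 4.4 0.7
  endloop
 endfacet
 facet normal -0.908 0.187 0.374
  outer loop
   vertex 1.6 2.8 4.9
   vertex 0.2 4.4 0.7
   vertex 0.9 0.8 4.2
  endloop
 endfacet
 facet normal 0.354 -0.417 0.837
  outer loop
   vertex 1.6 2.8 4.9
   vertex 0.9 0.8 4.2
   vertex 4.2 3.2 4.0
  endloop
 endfacet
 facet normal 0.579 -0.806 -0.120
  outer loop
   vertex 2.6 2.6 0.3
   vertex 4.2 3.2 4.0
   vertex 0.9 0.8 4.2
  endloop
 endfacet
 facet normal -0.012 0.935 0.354
  outer loop
   vertex 3.0 4.7 0.0
   vertex 0.2 4.4 0.7
   vertex 4.2 3.2 4.0
  endloop
 endfacet
 facet normal -0.232 -0.094 -0.968
  outer loop
   vertex 3.0 4.7 0.0
   vertex 2.6 2.6 0.3
   vertex 0.2 4.4 0.7
  endloop
 endfacet
 facet normal 0.907 -0.224 -0.356
  outer loop
   vertex 3.0 4.7 0.0
   vertex 4.2 3.2 4.0
   vertex 2.6 2.6 0.3
  endloop
 endfacet
 facet normal -0.460 -0.442 -0.770
  outer loop
   vertex 0.9 2.8 1.2
   vertex 0.2 4.4 0.7
   vertex 2.6 2.6 0.3
  endloop
 endfacet
 facet normal -0.365 -0.775 -0.517
  outer loop
   vertex 0.9 2.8 1.2
   vertex 2.6 2.6 0.3
   vertex 0.9 0.8 4.2
  endloop
 endfacet
 facet normal -0.949 -0.293 -0.112
  outer loop
   vertex 0.3 4.0 0.9
   vertex 0.9 0.8 4.2
   vertex 0.2 4.4 0.7
  endloop
 endfacet
 facet normal -0.625 -0.469 -0.625
  outer loop
   vertex 0.3 4.0 0.9
   vertex 0.2 4.4 0.7
   vertex 0.9 2.8 1.2
  endloop
 endfacet
 facet normal -0.811 -0.487 -0.324
  outer loop
   vertex 0.3 4.0 0.9
   vertex 0.9 2.8 1.2
   vertex 0.9 0.8 4.2
  endloop
 endfacet
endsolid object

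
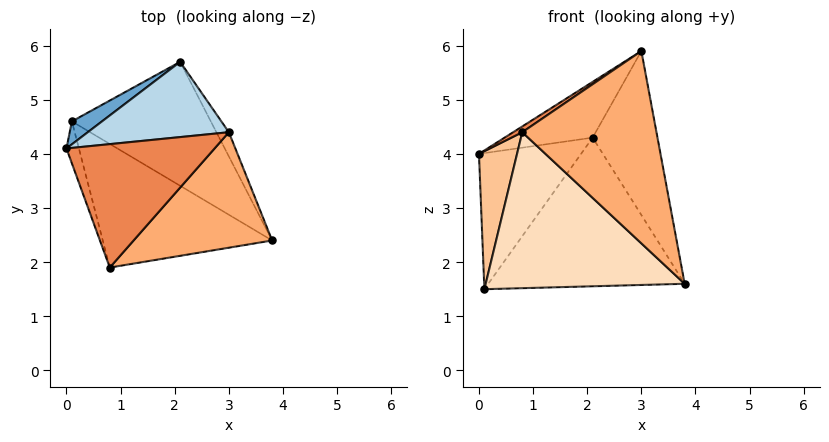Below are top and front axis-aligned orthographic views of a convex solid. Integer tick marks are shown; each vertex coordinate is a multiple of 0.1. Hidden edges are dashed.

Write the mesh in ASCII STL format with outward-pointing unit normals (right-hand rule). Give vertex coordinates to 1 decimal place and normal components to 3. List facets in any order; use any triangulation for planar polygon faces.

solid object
 facet normal -0.613 0.779 0.131
  outer loop
   vertex 0.1 4.6 1.5
   vertex 0.0 4.1 4.0
   vertex 2.1 5.7 4.3
  endloop
 endfacet
 facet normal 0.428 0.694 -0.579
  outer loop
   vertex 0.1 4.6 1.5
   vertex 2.1 5.7 4.3
   vertex 3.8 2.4 1.6
  endloop
 endfacet
 facet normal -0.494 0.518 0.699
  outer loop
   vertex 3.0 4.4 5.9
   vertex 2.1 5.7 4.3
   vertex 0.0 4.1 4.0
  endloop
 endfacet
 facet normal 0.860 0.504 -0.074
  outer loop
   vertex 3.0 4.4 5.9
   vertex 3.8 2.4 1.6
   vertex 2.1 5.7 4.3
  endloop
 endfacet
 facet normal -0.532 -0.040 0.846
  outer loop
   vertex 0.8 1.9 4.4
   vertex 3.0 4.4 5.9
   vertex 0.0 4.1 4.0
  endloop
 endfacet
 facet normal 0.529 -0.728 0.437
  outer loop
   vertex 0.8 1.9 4.4
   vertex 3.8 2.4 1.6
   vertex 3.0 4.4 5.9
  endloop
 endfacet
 facet normal -0.928 -0.357 -0.109
  outer loop
   vertex 0.8 1.9 4.4
   vertex 0.0 4.1 4.0
   vertex 0.1 4.6 1.5
  endloop
 endfacet
 facet normal -0.410 -0.715 -0.567
  outer loop
   vertex 0.8 1.9 4.4
   vertex 0.1 4.6 1.5
   vertex 3.8 2.4 1.6
  endloop
 endfacet
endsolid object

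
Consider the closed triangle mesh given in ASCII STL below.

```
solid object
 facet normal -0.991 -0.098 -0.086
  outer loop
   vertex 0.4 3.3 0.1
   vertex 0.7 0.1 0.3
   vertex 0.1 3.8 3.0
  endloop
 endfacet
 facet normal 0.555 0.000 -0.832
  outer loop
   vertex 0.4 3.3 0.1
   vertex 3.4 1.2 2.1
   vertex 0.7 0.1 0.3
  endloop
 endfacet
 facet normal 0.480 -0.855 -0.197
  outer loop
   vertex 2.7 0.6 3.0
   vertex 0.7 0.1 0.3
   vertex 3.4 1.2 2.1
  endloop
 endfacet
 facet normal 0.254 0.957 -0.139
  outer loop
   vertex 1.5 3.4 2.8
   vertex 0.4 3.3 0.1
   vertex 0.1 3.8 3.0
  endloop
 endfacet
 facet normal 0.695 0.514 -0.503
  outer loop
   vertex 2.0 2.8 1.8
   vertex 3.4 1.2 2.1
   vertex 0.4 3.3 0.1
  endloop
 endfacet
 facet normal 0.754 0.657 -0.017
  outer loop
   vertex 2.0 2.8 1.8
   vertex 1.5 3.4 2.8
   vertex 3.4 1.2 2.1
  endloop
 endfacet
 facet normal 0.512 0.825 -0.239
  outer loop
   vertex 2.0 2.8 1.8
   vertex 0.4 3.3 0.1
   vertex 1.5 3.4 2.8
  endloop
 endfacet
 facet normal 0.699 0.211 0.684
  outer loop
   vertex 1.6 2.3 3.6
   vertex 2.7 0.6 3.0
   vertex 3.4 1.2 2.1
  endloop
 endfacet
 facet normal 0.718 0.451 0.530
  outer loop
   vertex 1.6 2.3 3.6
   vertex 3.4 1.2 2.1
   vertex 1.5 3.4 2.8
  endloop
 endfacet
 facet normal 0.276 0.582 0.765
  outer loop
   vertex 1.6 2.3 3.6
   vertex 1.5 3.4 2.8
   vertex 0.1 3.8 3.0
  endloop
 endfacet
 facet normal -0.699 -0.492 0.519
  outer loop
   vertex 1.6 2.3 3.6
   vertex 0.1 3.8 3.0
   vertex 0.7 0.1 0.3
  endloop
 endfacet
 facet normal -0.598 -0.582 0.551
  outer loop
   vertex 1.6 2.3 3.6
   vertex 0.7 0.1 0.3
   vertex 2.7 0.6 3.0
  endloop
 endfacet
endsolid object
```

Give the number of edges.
18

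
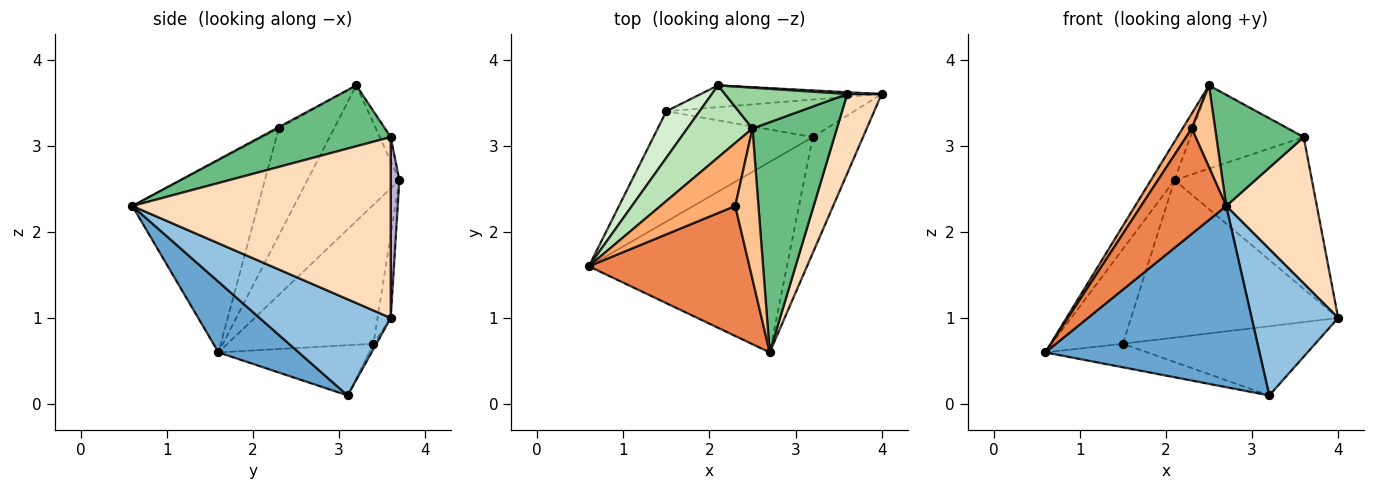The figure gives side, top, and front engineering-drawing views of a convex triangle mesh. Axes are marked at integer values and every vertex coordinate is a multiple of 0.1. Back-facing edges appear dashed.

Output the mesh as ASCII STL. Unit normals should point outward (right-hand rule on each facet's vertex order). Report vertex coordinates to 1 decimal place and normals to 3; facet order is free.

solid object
 facet normal 0.250 -0.667 -0.702
  outer loop
   vertex 3.2 3.1 0.1
   vertex 2.7 0.6 2.3
   vertex 0.6 1.6 0.6
  endloop
 endfacet
 facet normal 0.765 -0.505 -0.400
  outer loop
   vertex 3.2 3.1 0.1
   vertex 4.0 3.6 1.0
   vertex 2.7 0.6 2.3
  endloop
 endfacet
 facet normal -0.295 0.199 -0.935
  outer loop
   vertex 3.2 3.1 0.1
   vertex 0.6 1.6 0.6
   vertex 1.5 3.4 0.7
  endloop
 endfacet
 facet normal -0.013 0.879 -0.477
  outer loop
   vertex 3.2 3.1 0.1
   vertex 1.5 3.4 0.7
   vertex 4.0 3.6 1.0
  endloop
 endfacet
 facet normal -0.681 -0.461 0.569
  outer loop
   vertex 2.3 2.3 3.2
   vertex 0.6 1.6 0.6
   vertex 2.7 0.6 2.3
  endloop
 endfacet
 facet normal -0.812 -0.135 0.567
  outer loop
   vertex 2.3 2.3 3.2
   vertex 2.5 3.2 3.7
   vertex 0.6 1.6 0.6
  endloop
 endfacet
 facet normal -0.050 -0.476 0.878
  outer loop
   vertex 2.3 2.3 3.2
   vertex 2.7 0.6 2.3
   vertex 2.5 3.2 3.7
  endloop
 endfacet
 facet normal 0.929 -0.326 0.177
  outer loop
   vertex 3.6 3.6 3.1
   vertex 2.7 0.6 2.3
   vertex 4.0 3.6 1.0
  endloop
 endfacet
 facet normal 0.545 -0.365 0.755
  outer loop
   vertex 3.6 3.6 3.1
   vertex 2.5 3.2 3.7
   vertex 2.7 0.6 2.3
  endloop
 endfacet
 facet normal -0.086 0.895 0.438
  outer loop
   vertex 2.1 3.7 2.6
   vertex 2.5 3.2 3.7
   vertex 3.6 3.6 3.1
  endloop
 endfacet
 facet normal -0.878 0.226 0.422
  outer loop
   vertex 2.1 3.7 2.6
   vertex 0.6 1.6 0.6
   vertex 2.5 3.2 3.7
  endloop
 endfacet
 facet normal -0.879 0.428 0.210
  outer loop
   vertex 2.1 3.7 2.6
   vertex 1.5 3.4 0.7
   vertex 0.6 1.6 0.6
  endloop
 endfacet
 facet normal -0.063 0.989 -0.136
  outer loop
   vertex 2.1 3.7 2.6
   vertex 4.0 3.6 1.0
   vertex 1.5 3.4 0.7
  endloop
 endfacet
 facet normal 0.063 0.998 0.012
  outer loop
   vertex 2.1 3.7 2.6
   vertex 3.6 3.6 3.1
   vertex 4.0 3.6 1.0
  endloop
 endfacet
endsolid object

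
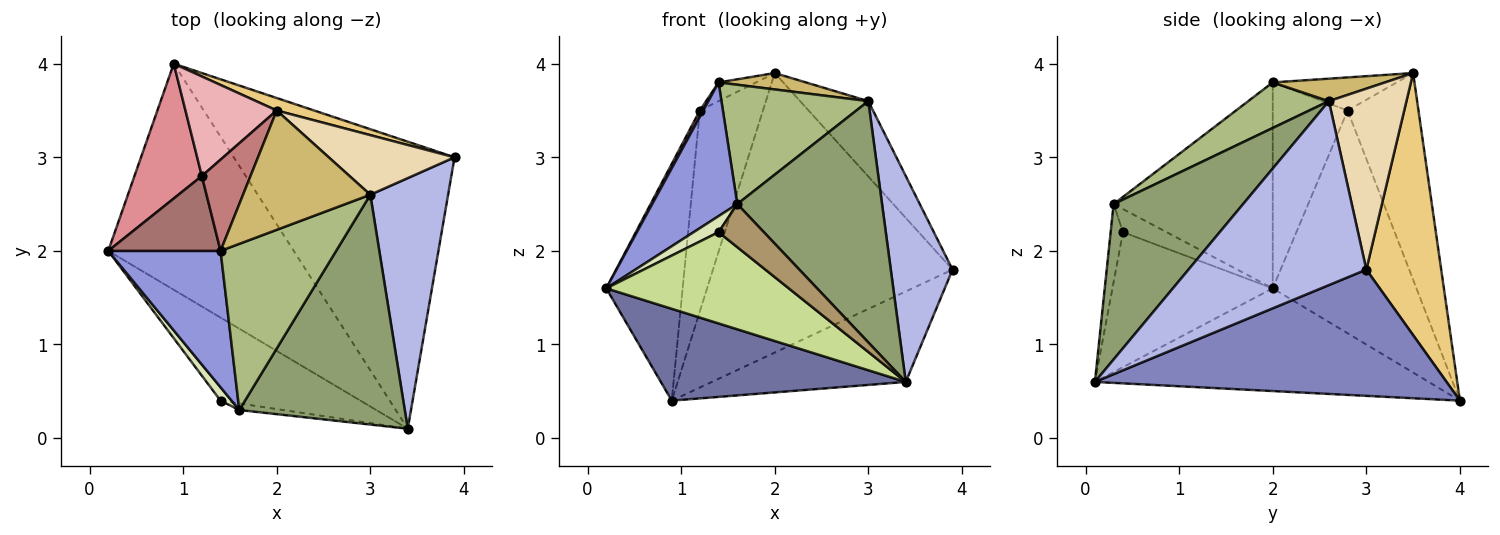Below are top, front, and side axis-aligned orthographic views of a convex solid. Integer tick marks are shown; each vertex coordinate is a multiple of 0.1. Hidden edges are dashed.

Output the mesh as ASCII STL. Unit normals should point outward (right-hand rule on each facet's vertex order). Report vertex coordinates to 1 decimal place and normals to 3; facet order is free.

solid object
 facet normal -0.456 -0.335 -0.824
  outer loop
   vertex 0.9 4.0 0.4
   vertex 3.4 0.1 0.6
   vertex 0.2 2.0 1.6
  endloop
 endfacet
 facet normal 0.479 0.264 -0.837
  outer loop
   vertex 0.9 4.0 0.4
   vertex 3.9 3.0 1.8
   vertex 3.4 0.1 0.6
  endloop
 endfacet
 facet normal -0.795 -0.425 0.433
  outer loop
   vertex 1.6 0.3 2.5
   vertex 1.4 2.0 3.8
   vertex 0.2 2.0 1.6
  endloop
 endfacet
 facet normal 0.877 -0.305 0.371
  outer loop
   vertex 3.0 2.6 3.6
   vertex 3.4 0.1 0.6
   vertex 3.9 3.0 1.8
  endloop
 endfacet
 facet normal 0.544 -0.608 0.579
  outer loop
   vertex 3.0 2.6 3.6
   vertex 1.6 0.3 2.5
   vertex 3.4 0.1 0.6
  endloop
 endfacet
 facet normal 0.305 -0.556 0.773
  outer loop
   vertex 3.0 2.6 3.6
   vertex 1.4 2.0 3.8
   vertex 1.6 0.3 2.5
  endloop
 endfacet
 facet normal -0.545 -0.620 -0.565
  outer loop
   vertex 1.4 0.4 2.2
   vertex 0.2 2.0 1.6
   vertex 3.4 0.1 0.6
  endloop
 endfacet
 facet normal -0.802 -0.458 0.382
  outer loop
   vertex 1.4 0.4 2.2
   vertex 1.6 0.3 2.5
   vertex 0.2 2.0 1.6
  endloop
 endfacet
 facet normal -0.259 -0.955 -0.145
  outer loop
   vertex 1.4 0.4 2.2
   vertex 3.4 0.1 0.6
   vertex 1.6 0.3 2.5
  endloop
 endfacet
 facet normal 0.172 -0.134 0.976
  outer loop
   vertex 2.0 3.5 3.9
   vertex 1.4 2.0 3.8
   vertex 3.0 2.6 3.6
  endloop
 endfacet
 facet normal 0.298 0.954 0.043
  outer loop
   vertex 2.0 3.5 3.9
   vertex 3.9 3.0 1.8
   vertex 0.9 4.0 0.4
  endloop
 endfacet
 facet normal 0.666 0.585 0.463
  outer loop
   vertex 2.0 3.5 3.9
   vertex 3.0 2.6 3.6
   vertex 3.9 3.0 1.8
  endloop
 endfacet
 facet normal -0.877 -0.040 0.478
  outer loop
   vertex 1.2 2.8 3.5
   vertex 0.2 2.0 1.6
   vertex 1.4 2.0 3.8
  endloop
 endfacet
 facet normal -0.554 0.167 0.815
  outer loop
   vertex 1.2 2.8 3.5
   vertex 1.4 2.0 3.8
   vertex 2.0 3.5 3.9
  endloop
 endfacet
 facet normal -0.853 0.453 0.258
  outer loop
   vertex 1.2 2.8 3.5
   vertex 0.9 4.0 0.4
   vertex 0.2 2.0 1.6
  endloop
 endfacet
 facet normal -0.709 0.632 0.313
  outer loop
   vertex 1.2 2.8 3.5
   vertex 2.0 3.5 3.9
   vertex 0.9 4.0 0.4
  endloop
 endfacet
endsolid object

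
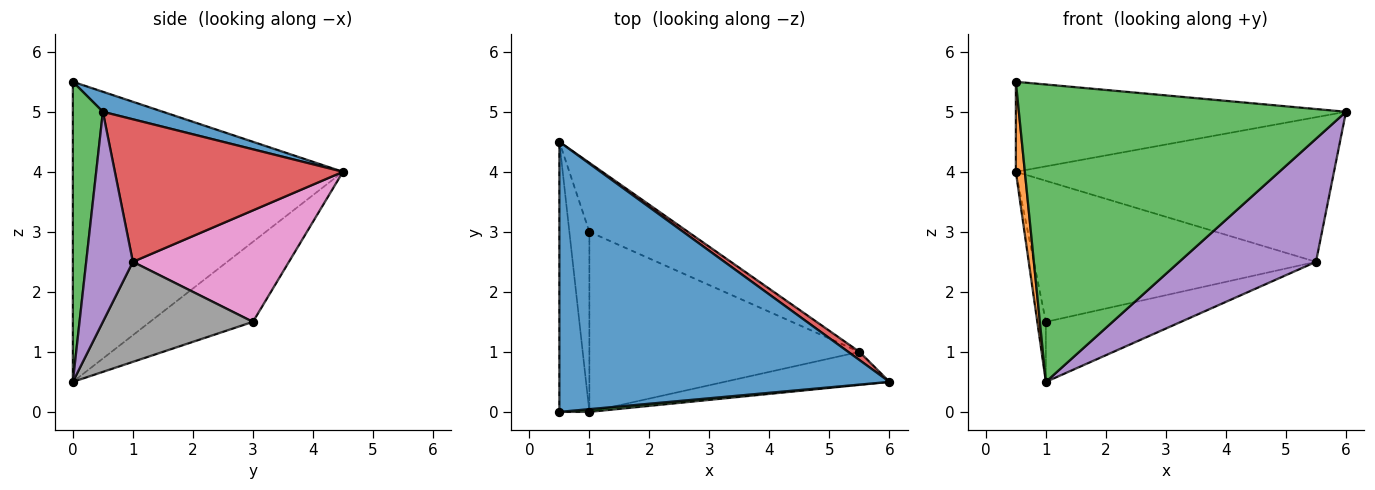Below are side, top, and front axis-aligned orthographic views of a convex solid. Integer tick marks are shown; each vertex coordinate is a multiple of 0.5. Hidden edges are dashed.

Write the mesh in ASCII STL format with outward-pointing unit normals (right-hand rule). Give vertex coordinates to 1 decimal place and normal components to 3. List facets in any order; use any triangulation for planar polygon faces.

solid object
 facet normal 0.057 0.316 0.947
  outer loop
   vertex 0.5 0.0 5.5
   vertex 6.0 0.5 5.0
   vertex 0.5 4.5 4.0
  endloop
 endfacet
 facet normal -0.994 -0.033 -0.099
  outer loop
   vertex 1.0 0.0 0.5
   vertex 0.5 0.0 5.5
   vertex 0.5 4.5 4.0
  endloop
 endfacet
 facet normal 0.091 -0.996 0.009
  outer loop
   vertex 1.0 0.0 0.5
   vertex 6.0 0.5 5.0
   vertex 0.5 0.0 5.5
  endloop
 endfacet
 facet normal 0.582 0.812 0.046
  outer loop
   vertex 5.5 1.0 2.5
   vertex 0.5 4.5 4.0
   vertex 6.0 0.5 5.0
  endloop
 endfacet
 facet normal 0.313 -0.917 -0.246
  outer loop
   vertex 5.5 1.0 2.5
   vertex 6.0 0.5 5.0
   vertex 1.0 0.0 0.5
  endloop
 endfacet
 facet normal -0.967 0.081 -0.242
  outer loop
   vertex 1.0 3.0 1.5
   vertex 1.0 0.0 0.5
   vertex 0.5 4.5 4.0
  endloop
 endfacet
 facet normal 0.445 0.804 -0.394
  outer loop
   vertex 1.0 3.0 1.5
   vertex 0.5 4.5 4.0
   vertex 5.5 1.0 2.5
  endloop
 endfacet
 facet normal 0.331 0.298 -0.895
  outer loop
   vertex 1.0 3.0 1.5
   vertex 5.5 1.0 2.5
   vertex 1.0 0.0 0.5
  endloop
 endfacet
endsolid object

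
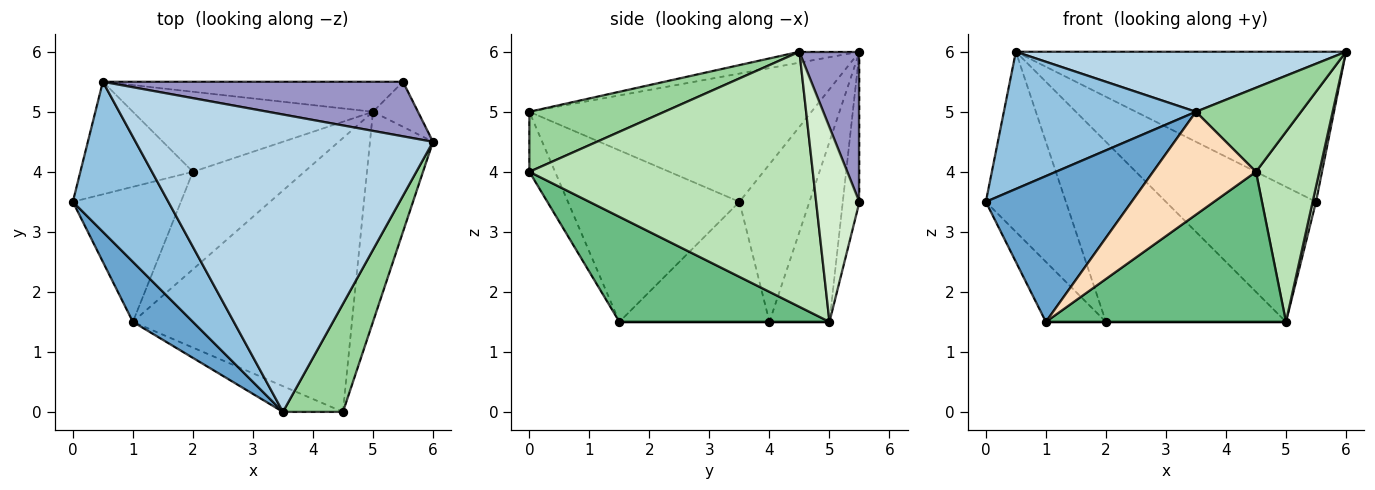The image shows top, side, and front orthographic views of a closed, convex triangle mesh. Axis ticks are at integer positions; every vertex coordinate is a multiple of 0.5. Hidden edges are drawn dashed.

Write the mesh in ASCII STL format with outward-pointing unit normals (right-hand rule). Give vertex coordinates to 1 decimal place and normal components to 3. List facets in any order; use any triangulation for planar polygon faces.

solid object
 facet normal -0.736 -0.626 0.258
  outer loop
   vertex 1.0 1.5 1.5
   vertex 3.5 0.0 5.0
   vertex 0.0 3.5 3.5
  endloop
 endfacet
 facet normal -0.704 -0.479 0.524
  outer loop
   vertex 0.5 5.5 6.0
   vertex 0.0 3.5 3.5
   vertex 3.5 0.0 5.0
  endloop
 endfacet
 facet normal -0.036 -0.198 0.980
  outer loop
   vertex 0.5 5.5 6.0
   vertex 3.5 0.0 5.0
   vertex 6.0 4.5 6.0
  endloop
 endfacet
 facet normal -0.712 0.285 -0.641
  outer loop
   vertex 2.0 4.0 1.5
   vertex 1.0 1.5 1.5
   vertex 0.0 3.5 3.5
  endloop
 endfacet
 facet normal 0.000 0.000 -1.000
  outer loop
   vertex 2.0 4.0 1.5
   vertex 5.0 5.0 1.5
   vertex 1.0 1.5 1.5
  endloop
 endfacet
 facet normal -0.596 0.681 -0.426
  outer loop
   vertex 2.0 4.0 1.5
   vertex 0.0 3.5 3.5
   vertex 0.5 5.5 6.0
  endloop
 endfacet
 facet normal -0.291 0.874 -0.389
  outer loop
   vertex 2.0 4.0 1.5
   vertex 0.5 5.5 6.0
   vertex 5.0 5.0 1.5
  endloop
 endfacet
 facet normal -0.236 -0.943 -0.236
  outer loop
   vertex 4.5 0.0 4.0
   vertex 3.5 0.0 5.0
   vertex 1.0 1.5 1.5
  endloop
 endfacet
 facet normal 0.388 -0.443 -0.808
  outer loop
   vertex 4.5 0.0 4.0
   vertex 1.0 1.5 1.5
   vertex 5.0 5.0 1.5
  endloop
 endfacet
 facet normal 0.620 -0.482 0.620
  outer loop
   vertex 4.5 0.0 4.0
   vertex 6.0 4.5 6.0
   vertex 3.5 0.0 5.0
  endloop
 endfacet
 facet normal 0.949 -0.212 -0.234
  outer loop
   vertex 4.5 0.0 4.0
   vertex 5.0 5.0 1.5
   vertex 6.0 4.5 6.0
  endloop
 endfacet
 facet normal 0.972 -0.075 -0.224
  outer loop
   vertex 5.5 5.5 3.5
   vertex 6.0 4.5 6.0
   vertex 5.0 5.0 1.5
  endloop
 endfacet
 facet normal 0.168 0.926 0.337
  outer loop
   vertex 5.5 5.5 3.5
   vertex 0.5 5.5 6.0
   vertex 6.0 4.5 6.0
  endloop
 endfacet
 facet normal -0.108 0.970 -0.216
  outer loop
   vertex 5.5 5.5 3.5
   vertex 5.0 5.0 1.5
   vertex 0.5 5.5 6.0
  endloop
 endfacet
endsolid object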